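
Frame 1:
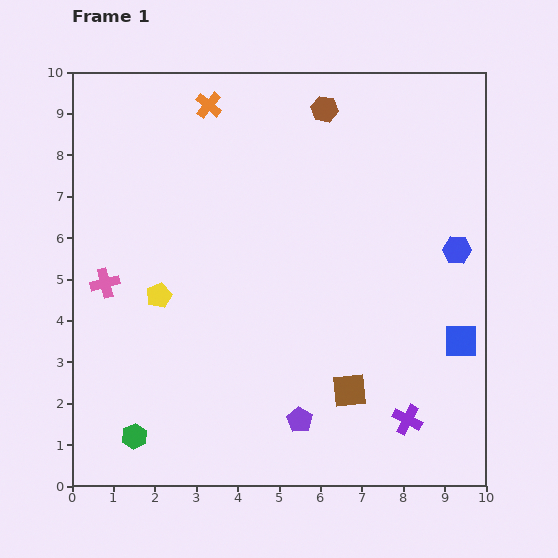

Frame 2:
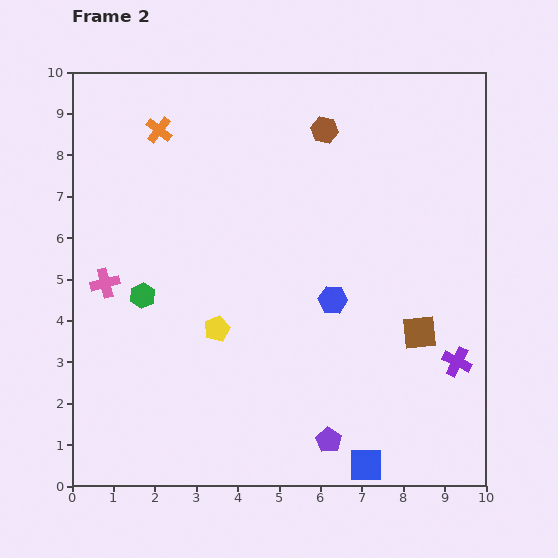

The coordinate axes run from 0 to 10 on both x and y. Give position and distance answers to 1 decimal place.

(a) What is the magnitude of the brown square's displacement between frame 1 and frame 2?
2.2

The brown square moved from (6.7, 2.3) to (8.4, 3.7), a distance of √(1.7² + 1.4²) ≈ 2.2.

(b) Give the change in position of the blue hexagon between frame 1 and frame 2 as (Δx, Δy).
(-3.0, -1.2)

The blue hexagon was at (9.3, 5.7) in frame 1 and (6.3, 4.5) in frame 2.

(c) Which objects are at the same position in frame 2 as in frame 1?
the pink cross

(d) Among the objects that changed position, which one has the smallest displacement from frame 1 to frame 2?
the brown hexagon

(moved 0.5)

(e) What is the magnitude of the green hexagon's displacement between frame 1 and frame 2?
3.4

The green hexagon moved from (1.5, 1.2) to (1.7, 4.6), a distance of √(0.2² + 3.4²) ≈ 3.4.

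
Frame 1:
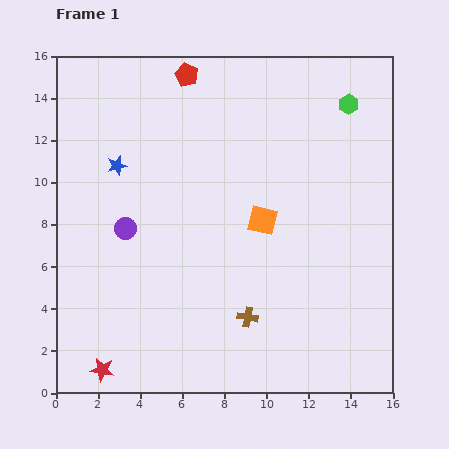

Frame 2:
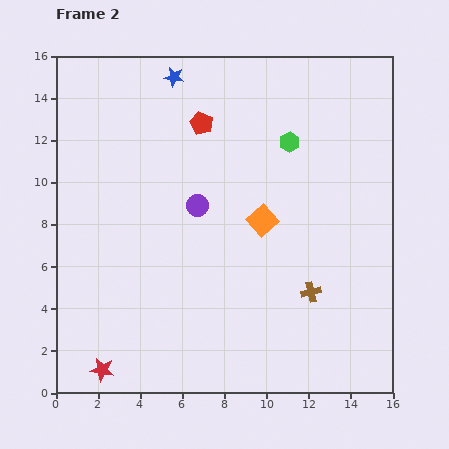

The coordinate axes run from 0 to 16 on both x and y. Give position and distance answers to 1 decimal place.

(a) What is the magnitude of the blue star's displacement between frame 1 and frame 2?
5.0

The blue star moved from (2.9, 10.8) to (5.6, 15.0), a distance of √(2.7² + 4.2²) ≈ 5.0.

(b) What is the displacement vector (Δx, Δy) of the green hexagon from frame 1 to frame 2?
(-2.8, -1.8)

The green hexagon was at (13.9, 13.7) in frame 1 and (11.1, 11.9) in frame 2.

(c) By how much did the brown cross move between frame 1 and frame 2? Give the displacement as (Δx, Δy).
(3.0, 1.2)

The brown cross was at (9.1, 3.6) in frame 1 and (12.1, 4.8) in frame 2.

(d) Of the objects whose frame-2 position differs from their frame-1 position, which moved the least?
the red pentagon

(moved 2.4)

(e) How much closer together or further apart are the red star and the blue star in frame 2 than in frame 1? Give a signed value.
+4.6

Distance in frame 1: 9.7. Distance in frame 2: 14.3.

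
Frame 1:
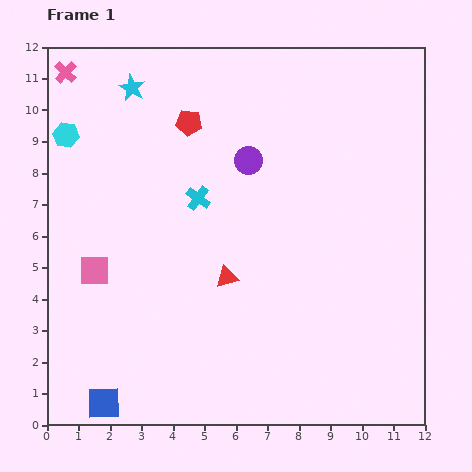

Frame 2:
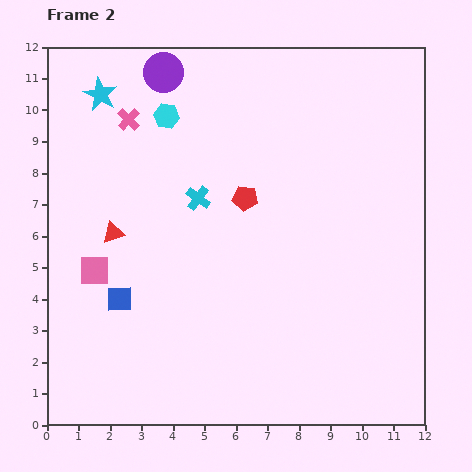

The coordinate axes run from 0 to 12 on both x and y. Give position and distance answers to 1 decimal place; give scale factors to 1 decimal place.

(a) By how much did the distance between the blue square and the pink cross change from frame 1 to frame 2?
-4.9

Distance in frame 1: 10.6. Distance in frame 2: 5.7.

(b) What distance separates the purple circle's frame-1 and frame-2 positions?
3.9

The purple circle moved from (6.4, 8.4) to (3.7, 11.2), a distance of √(2.7² + 2.8²) ≈ 3.9.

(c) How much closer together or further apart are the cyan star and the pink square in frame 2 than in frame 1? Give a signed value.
-0.3

Distance in frame 1: 5.9. Distance in frame 2: 5.6.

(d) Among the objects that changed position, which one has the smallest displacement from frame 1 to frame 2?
the cyan star

(moved 1.0)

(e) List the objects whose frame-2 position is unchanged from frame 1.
the cyan cross, the pink square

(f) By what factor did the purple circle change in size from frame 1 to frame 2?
1.4×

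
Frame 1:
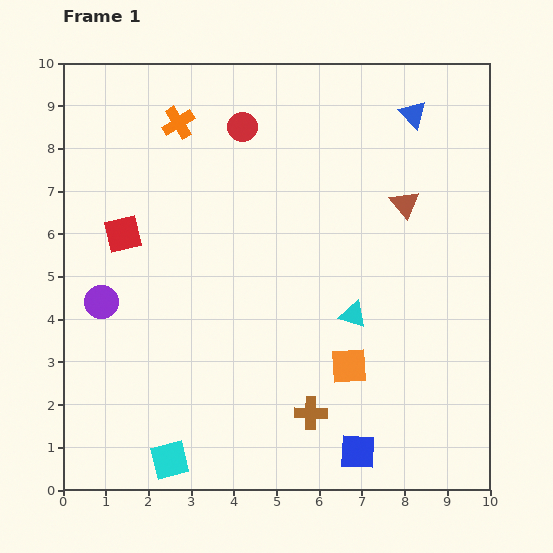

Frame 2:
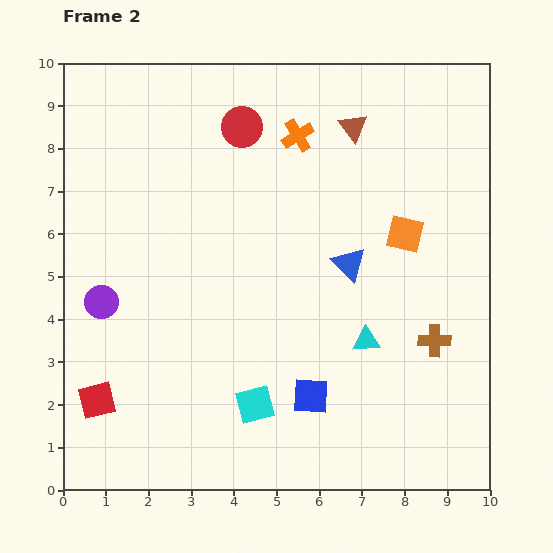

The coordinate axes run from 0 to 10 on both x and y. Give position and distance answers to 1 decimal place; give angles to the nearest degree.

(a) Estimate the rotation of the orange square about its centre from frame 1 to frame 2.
17° clockwise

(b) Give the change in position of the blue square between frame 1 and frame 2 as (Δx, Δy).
(-1.1, 1.3)

The blue square was at (6.9, 0.9) in frame 1 and (5.8, 2.2) in frame 2.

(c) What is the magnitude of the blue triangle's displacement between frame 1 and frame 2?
3.8

The blue triangle moved from (8.2, 8.8) to (6.7, 5.3), a distance of √(1.5² + 3.5²) ≈ 3.8.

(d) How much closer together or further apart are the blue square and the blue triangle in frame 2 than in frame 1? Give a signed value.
-4.8

Distance in frame 1: 8.0. Distance in frame 2: 3.2.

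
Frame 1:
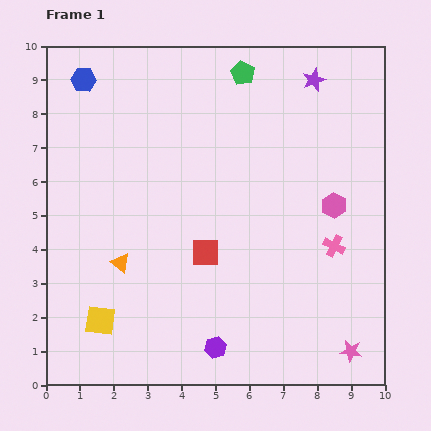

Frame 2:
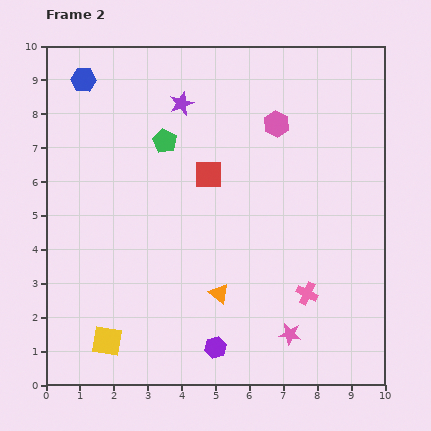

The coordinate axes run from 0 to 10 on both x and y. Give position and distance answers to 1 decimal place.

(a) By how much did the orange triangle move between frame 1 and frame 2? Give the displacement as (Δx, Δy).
(2.9, -0.9)

The orange triangle was at (2.2, 3.6) in frame 1 and (5.1, 2.7) in frame 2.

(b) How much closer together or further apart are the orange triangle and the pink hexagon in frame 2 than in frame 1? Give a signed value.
-1.2

Distance in frame 1: 6.5. Distance in frame 2: 5.3.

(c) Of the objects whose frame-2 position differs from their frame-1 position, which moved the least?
the yellow square

(moved 0.6)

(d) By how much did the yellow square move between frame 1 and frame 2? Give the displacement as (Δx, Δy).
(0.2, -0.6)

The yellow square was at (1.6, 1.9) in frame 1 and (1.8, 1.3) in frame 2.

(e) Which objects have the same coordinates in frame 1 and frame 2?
the blue hexagon, the purple hexagon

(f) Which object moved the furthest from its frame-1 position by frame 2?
the purple star

(moved 4.0; next 3.0)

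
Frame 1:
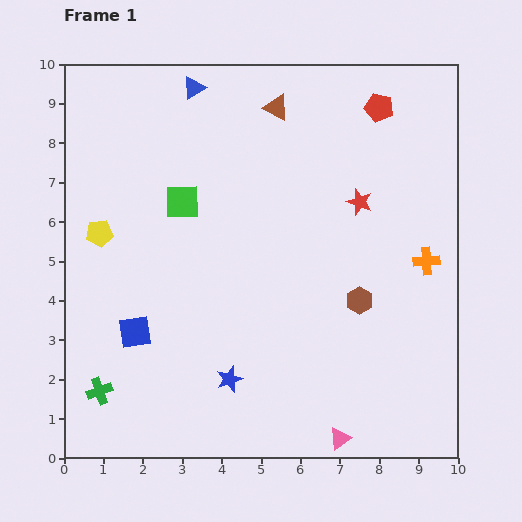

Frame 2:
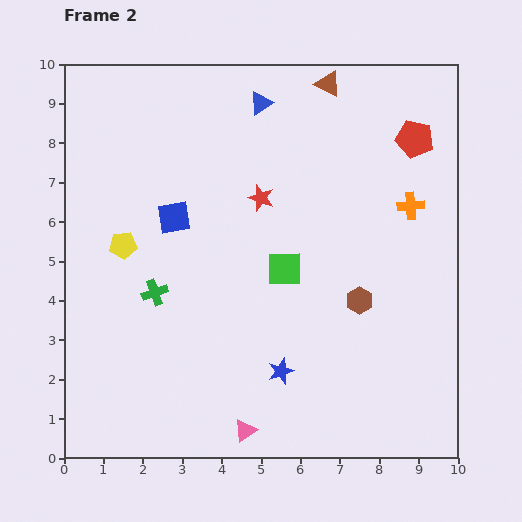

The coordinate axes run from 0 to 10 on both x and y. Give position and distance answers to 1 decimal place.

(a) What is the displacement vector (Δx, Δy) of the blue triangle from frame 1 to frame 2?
(1.7, -0.4)

The blue triangle was at (3.3, 9.4) in frame 1 and (5.0, 9.0) in frame 2.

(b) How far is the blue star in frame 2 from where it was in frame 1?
1.3

The blue star moved from (4.2, 2.0) to (5.5, 2.2), a distance of √(1.3² + 0.2²) ≈ 1.3.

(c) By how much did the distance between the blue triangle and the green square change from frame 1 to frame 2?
+1.3

Distance in frame 1: 2.9. Distance in frame 2: 4.2.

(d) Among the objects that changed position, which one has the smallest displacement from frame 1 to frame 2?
the yellow pentagon

(moved 0.7)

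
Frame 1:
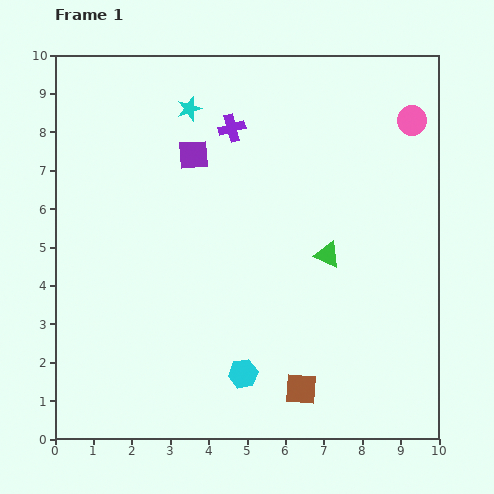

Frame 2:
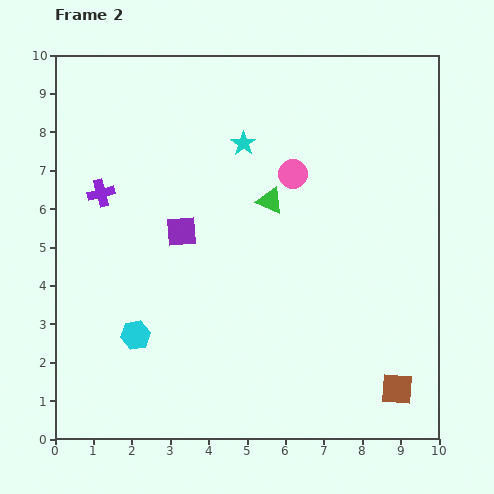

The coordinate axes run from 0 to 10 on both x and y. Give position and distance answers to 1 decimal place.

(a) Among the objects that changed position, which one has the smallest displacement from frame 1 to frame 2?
the cyan star

(moved 1.7)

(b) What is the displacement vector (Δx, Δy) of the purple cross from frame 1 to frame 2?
(-3.4, -1.7)

The purple cross was at (4.6, 8.1) in frame 1 and (1.2, 6.4) in frame 2.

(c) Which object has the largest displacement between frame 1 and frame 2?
the purple cross

(moved 3.8; next 3.4)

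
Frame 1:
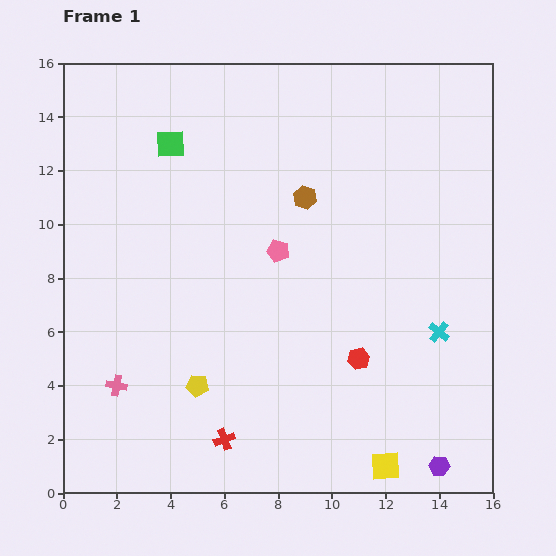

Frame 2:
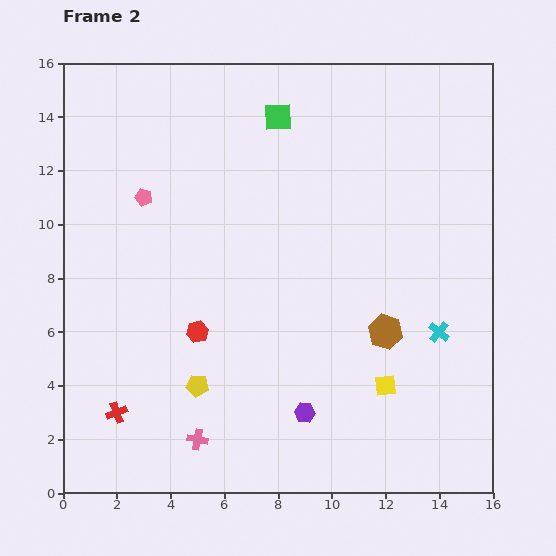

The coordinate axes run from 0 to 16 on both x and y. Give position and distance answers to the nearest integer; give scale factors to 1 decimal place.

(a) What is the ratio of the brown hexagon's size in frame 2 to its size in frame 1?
1.5×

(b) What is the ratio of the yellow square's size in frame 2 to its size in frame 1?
0.7×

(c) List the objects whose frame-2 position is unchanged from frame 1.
the cyan cross, the yellow pentagon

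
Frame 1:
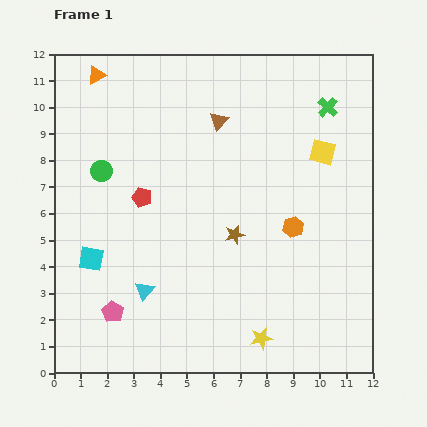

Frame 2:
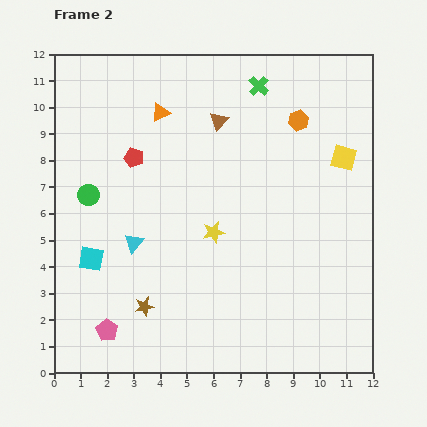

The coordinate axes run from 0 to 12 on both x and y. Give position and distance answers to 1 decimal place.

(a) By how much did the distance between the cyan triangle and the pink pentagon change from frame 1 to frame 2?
+2.0

Distance in frame 1: 1.4. Distance in frame 2: 3.4.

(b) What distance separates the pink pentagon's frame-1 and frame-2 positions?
0.7

The pink pentagon moved from (2.2, 2.3) to (2.0, 1.6), a distance of √(0.2² + 0.7²) ≈ 0.7.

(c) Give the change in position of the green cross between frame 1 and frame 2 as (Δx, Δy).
(-2.6, 0.8)

The green cross was at (10.3, 10.0) in frame 1 and (7.7, 10.8) in frame 2.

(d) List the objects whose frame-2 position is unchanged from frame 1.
the cyan square, the brown triangle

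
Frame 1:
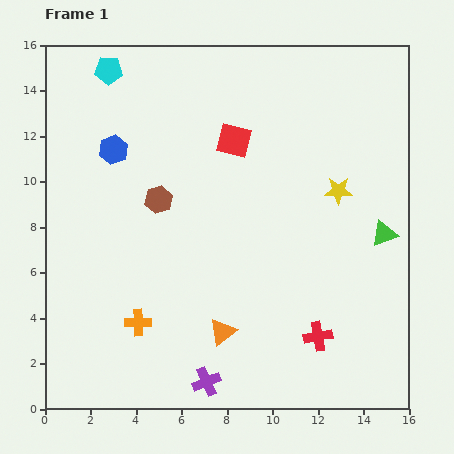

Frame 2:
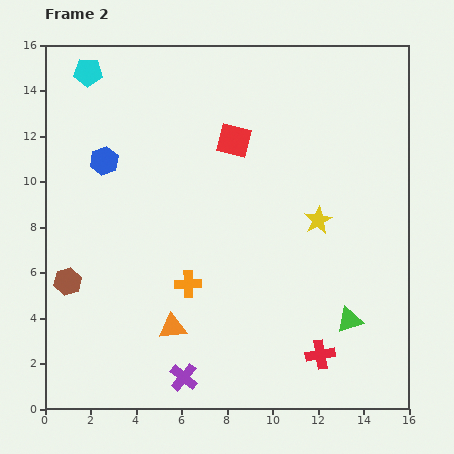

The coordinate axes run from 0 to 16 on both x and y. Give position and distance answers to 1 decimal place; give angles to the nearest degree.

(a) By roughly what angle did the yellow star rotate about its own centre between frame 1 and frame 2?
31° counter-clockwise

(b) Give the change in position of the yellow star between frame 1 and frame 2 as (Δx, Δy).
(-0.9, -1.3)

The yellow star was at (12.9, 9.6) in frame 1 and (12.0, 8.3) in frame 2.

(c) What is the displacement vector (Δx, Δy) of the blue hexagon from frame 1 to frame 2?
(-0.4, -0.5)

The blue hexagon was at (3.0, 11.4) in frame 1 and (2.6, 10.9) in frame 2.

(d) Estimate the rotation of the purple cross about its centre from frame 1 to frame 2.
28° counter-clockwise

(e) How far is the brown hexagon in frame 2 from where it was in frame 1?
5.4

The brown hexagon moved from (5.0, 9.2) to (1.0, 5.6), a distance of √(4.0² + 3.6²) ≈ 5.4.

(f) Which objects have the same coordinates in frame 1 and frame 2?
the red square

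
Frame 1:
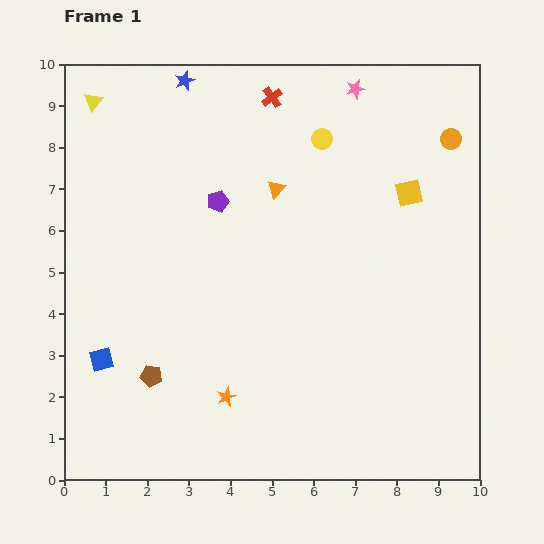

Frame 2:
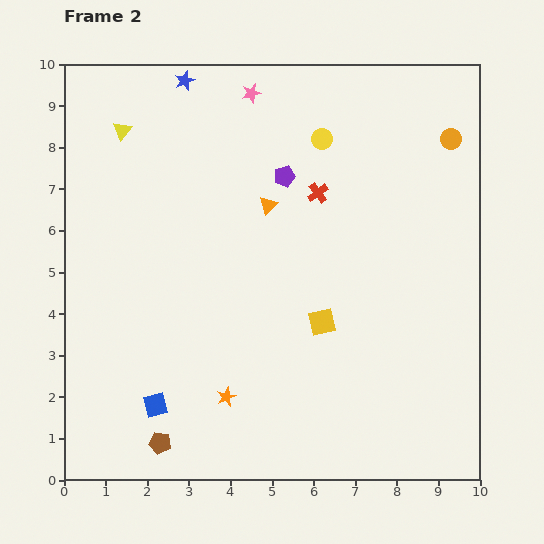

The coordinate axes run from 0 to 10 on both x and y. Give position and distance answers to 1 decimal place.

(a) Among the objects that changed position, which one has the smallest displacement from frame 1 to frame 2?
the orange triangle

(moved 0.4)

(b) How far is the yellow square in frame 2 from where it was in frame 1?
3.7

The yellow square moved from (8.3, 6.9) to (6.2, 3.8), a distance of √(2.1² + 3.1²) ≈ 3.7.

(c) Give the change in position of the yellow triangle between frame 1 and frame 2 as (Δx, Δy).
(0.7, -0.7)

The yellow triangle was at (0.7, 9.1) in frame 1 and (1.4, 8.4) in frame 2.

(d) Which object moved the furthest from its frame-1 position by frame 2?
the yellow square

(moved 3.7; next 2.5)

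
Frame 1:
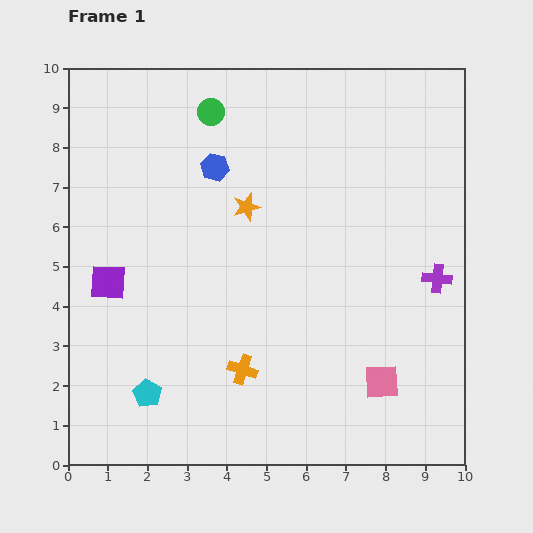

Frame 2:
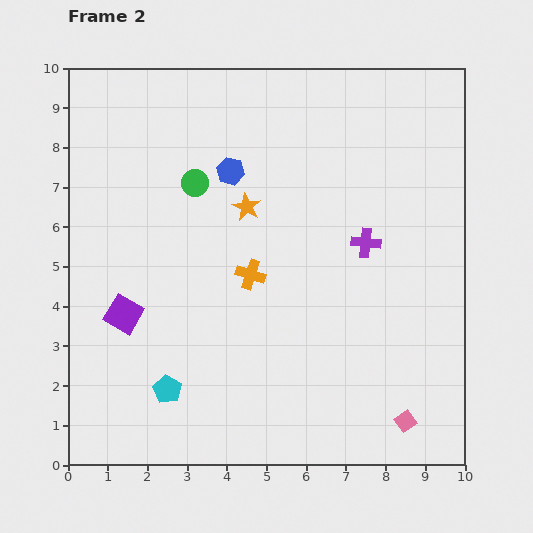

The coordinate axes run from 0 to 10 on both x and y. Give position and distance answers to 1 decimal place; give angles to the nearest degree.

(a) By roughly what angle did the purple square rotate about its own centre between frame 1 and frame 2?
27° clockwise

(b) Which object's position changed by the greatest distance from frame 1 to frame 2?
the orange cross

(moved 2.4; next 2.0)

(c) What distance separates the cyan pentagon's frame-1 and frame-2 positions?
0.5

The cyan pentagon moved from (2.0, 1.8) to (2.5, 1.9), a distance of √(0.5² + 0.1²) ≈ 0.5.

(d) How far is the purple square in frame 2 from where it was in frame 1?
0.9

The purple square moved from (1.0, 4.6) to (1.4, 3.8), a distance of √(0.4² + 0.8²) ≈ 0.9.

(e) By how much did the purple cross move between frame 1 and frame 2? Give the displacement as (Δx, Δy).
(-1.8, 0.9)

The purple cross was at (9.3, 4.7) in frame 1 and (7.5, 5.6) in frame 2.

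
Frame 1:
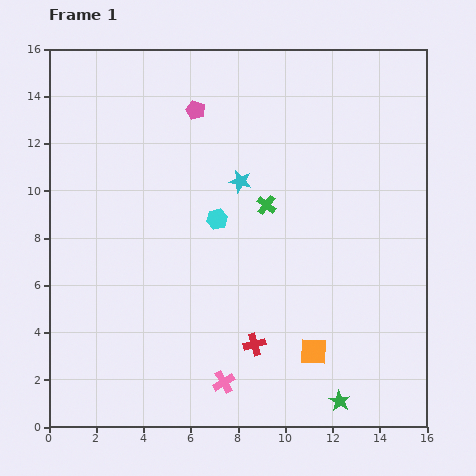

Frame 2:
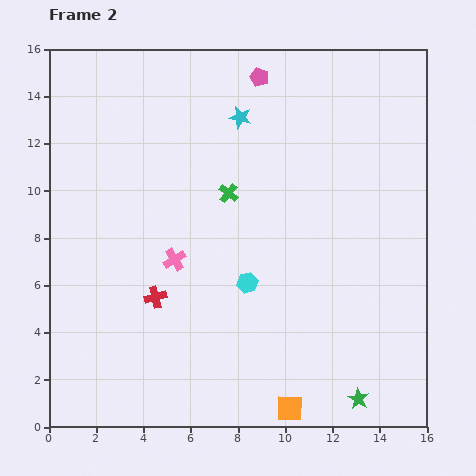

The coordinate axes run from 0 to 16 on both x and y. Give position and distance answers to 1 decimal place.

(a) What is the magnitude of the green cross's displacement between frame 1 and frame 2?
1.7

The green cross moved from (9.2, 9.4) to (7.6, 9.9), a distance of √(1.6² + 0.5²) ≈ 1.7.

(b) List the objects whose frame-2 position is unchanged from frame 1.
none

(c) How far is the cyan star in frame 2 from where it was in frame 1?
2.7

The cyan star moved from (8.1, 10.4) to (8.1, 13.1), a distance of √(0.0² + 2.7²) ≈ 2.7.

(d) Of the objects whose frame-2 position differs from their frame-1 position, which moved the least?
the green star

(moved 0.8)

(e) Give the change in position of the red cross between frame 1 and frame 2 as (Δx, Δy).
(-4.2, 2.0)

The red cross was at (8.7, 3.5) in frame 1 and (4.5, 5.5) in frame 2.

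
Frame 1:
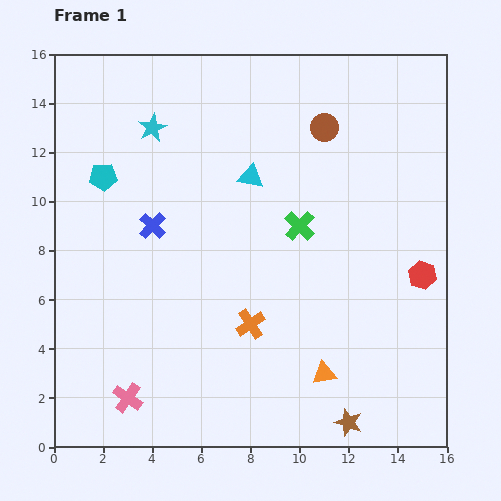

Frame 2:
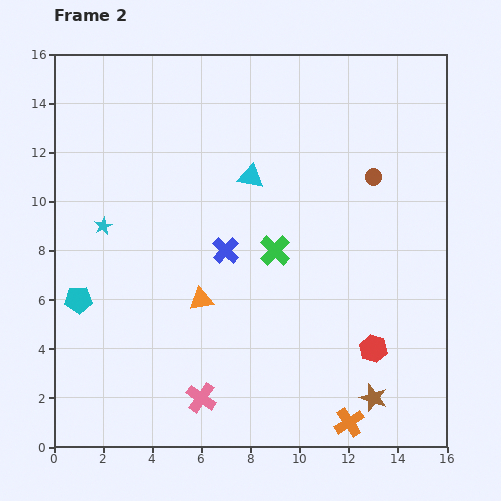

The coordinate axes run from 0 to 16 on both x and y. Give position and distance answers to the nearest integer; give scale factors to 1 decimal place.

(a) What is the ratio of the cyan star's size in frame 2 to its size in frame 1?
0.6×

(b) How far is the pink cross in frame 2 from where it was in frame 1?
3

The pink cross moved from (3, 2) to (6, 2), a distance of √(3² + 0²) ≈ 3.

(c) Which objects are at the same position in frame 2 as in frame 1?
the cyan triangle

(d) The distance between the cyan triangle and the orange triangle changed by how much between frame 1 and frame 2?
-4

Distance in frame 1: 9. Distance in frame 2: 5.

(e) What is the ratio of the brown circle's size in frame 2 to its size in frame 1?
0.6×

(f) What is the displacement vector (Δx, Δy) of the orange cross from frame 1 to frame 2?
(4, -4)

The orange cross was at (8, 5) in frame 1 and (12, 1) in frame 2.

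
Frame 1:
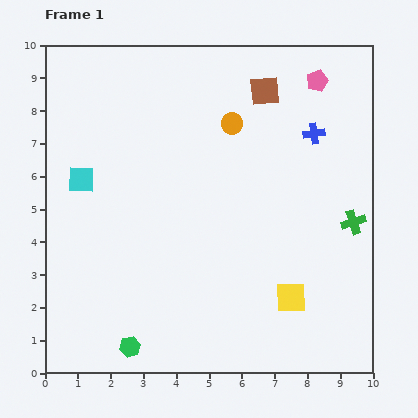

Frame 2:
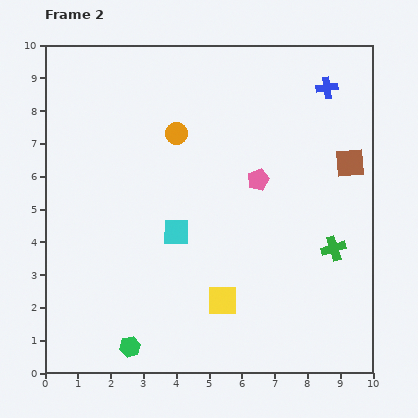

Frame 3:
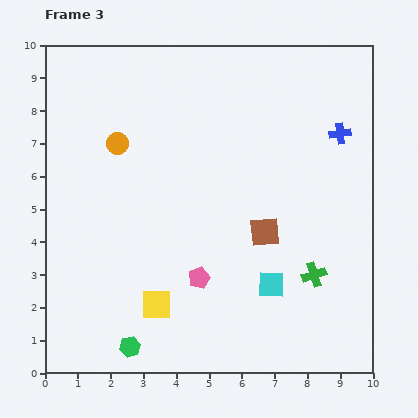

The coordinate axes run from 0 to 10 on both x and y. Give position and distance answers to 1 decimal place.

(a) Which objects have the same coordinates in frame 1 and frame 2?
the green hexagon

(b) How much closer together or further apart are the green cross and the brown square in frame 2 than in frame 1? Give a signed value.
-2.2

Distance in frame 1: 4.8. Distance in frame 2: 2.6.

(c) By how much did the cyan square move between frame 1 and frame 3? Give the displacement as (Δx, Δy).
(5.8, -3.2)

The cyan square was at (1.1, 5.9) in frame 1 and (6.9, 2.7) in frame 3.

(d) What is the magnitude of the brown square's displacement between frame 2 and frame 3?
3.3

The brown square moved from (9.3, 6.4) to (6.7, 4.3), a distance of √(2.6² + 2.1²) ≈ 3.3.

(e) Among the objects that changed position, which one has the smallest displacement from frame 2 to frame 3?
the green cross

(moved 1.0)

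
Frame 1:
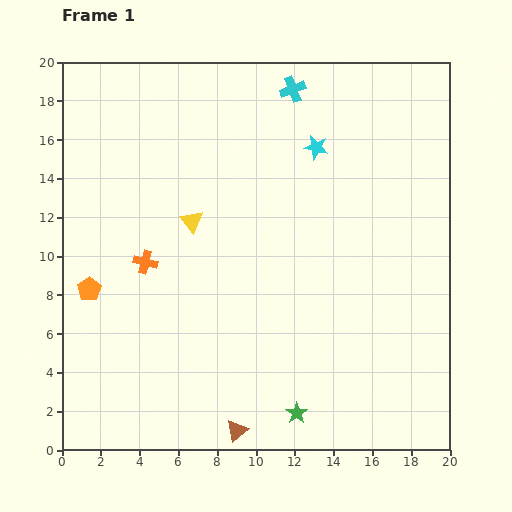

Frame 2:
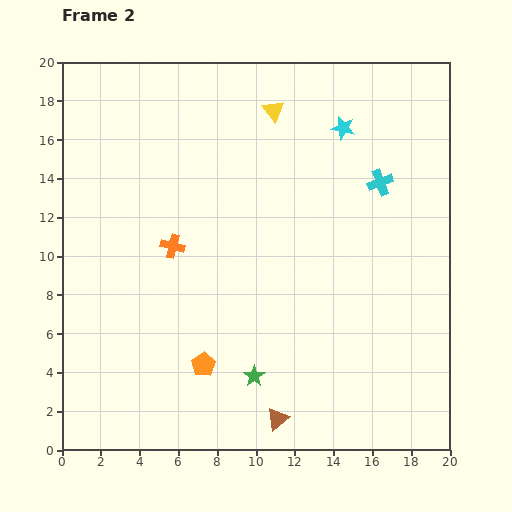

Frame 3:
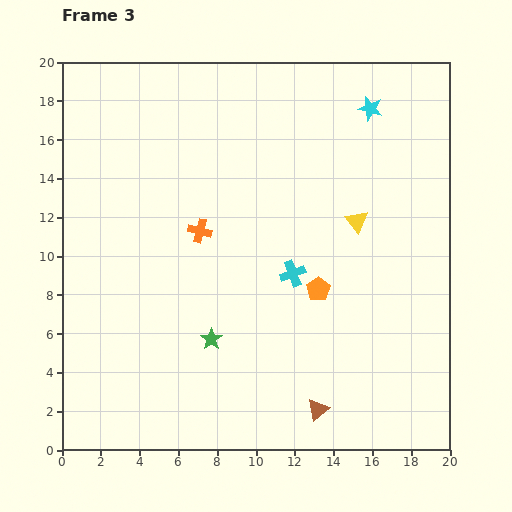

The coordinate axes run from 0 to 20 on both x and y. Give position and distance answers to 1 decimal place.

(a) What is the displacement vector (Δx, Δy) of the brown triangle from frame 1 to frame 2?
(2.1, 0.6)

The brown triangle was at (9.0, 1.0) in frame 1 and (11.1, 1.6) in frame 2.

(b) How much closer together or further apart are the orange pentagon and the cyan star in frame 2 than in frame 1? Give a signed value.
+0.4

Distance in frame 1: 13.8. Distance in frame 2: 14.2.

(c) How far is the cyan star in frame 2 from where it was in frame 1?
1.7

The cyan star moved from (13.1, 15.6) to (14.5, 16.6), a distance of √(1.4² + 1.0²) ≈ 1.7.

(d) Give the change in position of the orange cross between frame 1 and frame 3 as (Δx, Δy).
(2.8, 1.6)

The orange cross was at (4.3, 9.7) in frame 1 and (7.1, 11.3) in frame 3.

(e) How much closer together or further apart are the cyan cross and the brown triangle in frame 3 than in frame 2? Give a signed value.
-6.2

Distance in frame 2: 13.3. Distance in frame 3: 7.1.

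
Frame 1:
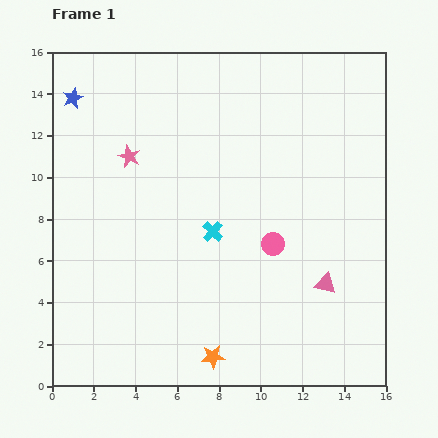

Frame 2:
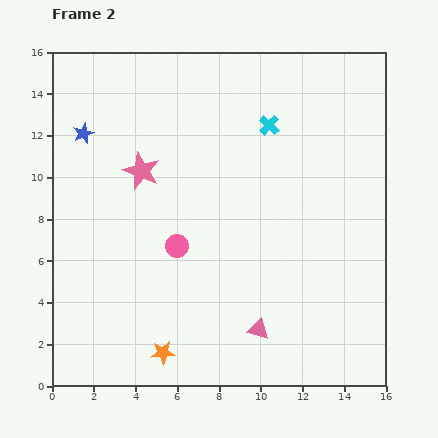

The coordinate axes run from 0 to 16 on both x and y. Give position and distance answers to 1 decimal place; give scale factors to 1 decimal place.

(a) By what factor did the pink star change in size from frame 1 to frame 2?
1.7×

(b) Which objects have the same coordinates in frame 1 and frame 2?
none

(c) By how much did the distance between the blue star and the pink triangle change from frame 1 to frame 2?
-2.4

Distance in frame 1: 15.0. Distance in frame 2: 12.6.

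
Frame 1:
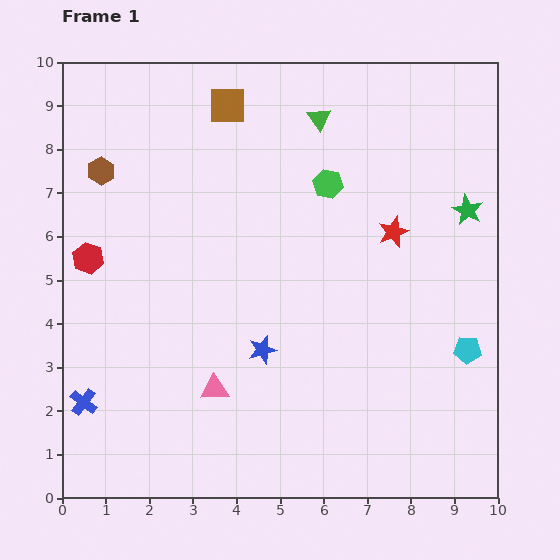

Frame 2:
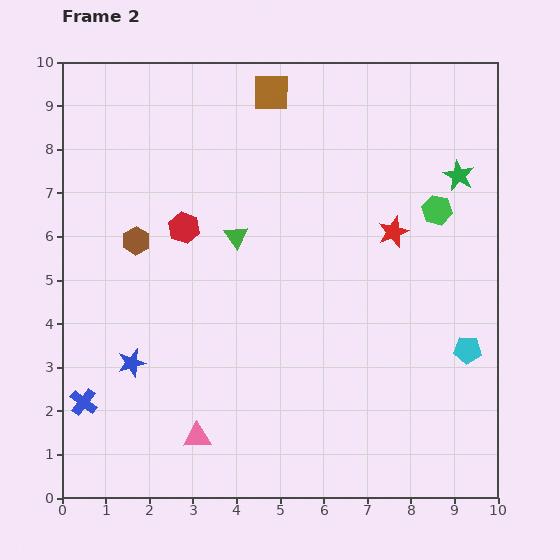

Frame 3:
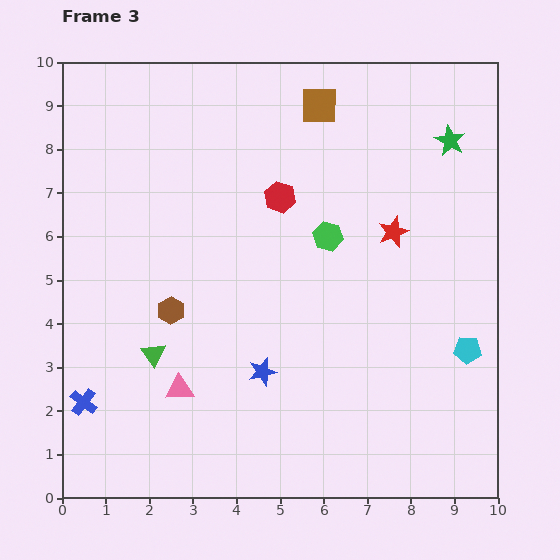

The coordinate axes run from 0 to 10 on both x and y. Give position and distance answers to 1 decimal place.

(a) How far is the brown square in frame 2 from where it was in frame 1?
1.0

The brown square moved from (3.8, 9.0) to (4.8, 9.3), a distance of √(1.0² + 0.3²) ≈ 1.0.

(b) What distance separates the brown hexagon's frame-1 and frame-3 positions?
3.6

The brown hexagon moved from (0.9, 7.5) to (2.5, 4.3), a distance of √(1.6² + 3.2²) ≈ 3.6.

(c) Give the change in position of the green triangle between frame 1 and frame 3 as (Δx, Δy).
(-3.8, -5.4)

The green triangle was at (5.9, 8.7) in frame 1 and (2.1, 3.3) in frame 3.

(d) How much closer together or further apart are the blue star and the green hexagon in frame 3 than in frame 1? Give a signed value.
-0.7

Distance in frame 1: 4.1. Distance in frame 3: 3.4.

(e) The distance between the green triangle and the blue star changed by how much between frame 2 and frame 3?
-1.3

Distance in frame 2: 3.8. Distance in frame 3: 2.5.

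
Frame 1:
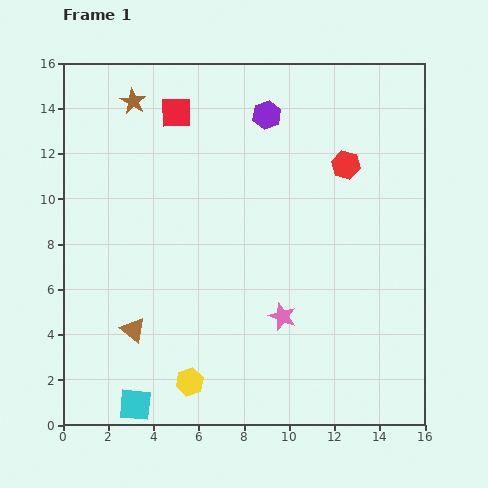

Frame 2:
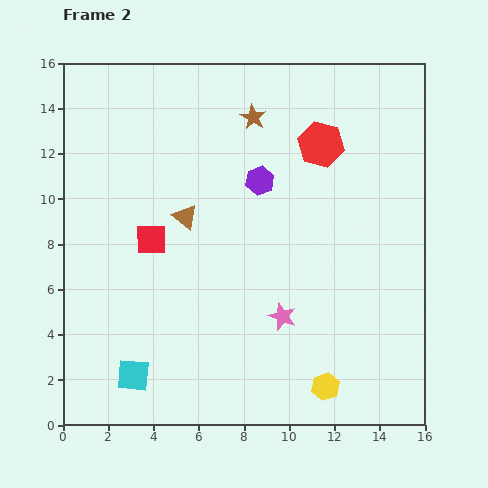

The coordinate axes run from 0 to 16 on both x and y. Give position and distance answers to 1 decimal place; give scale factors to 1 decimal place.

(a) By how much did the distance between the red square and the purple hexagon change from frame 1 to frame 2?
+1.5

Distance in frame 1: 4.0. Distance in frame 2: 5.5.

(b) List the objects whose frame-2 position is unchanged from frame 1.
the pink star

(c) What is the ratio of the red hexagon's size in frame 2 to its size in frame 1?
1.6×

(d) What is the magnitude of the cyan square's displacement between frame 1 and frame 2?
1.3

The cyan square moved from (3.2, 0.9) to (3.1, 2.2), a distance of √(0.1² + 1.3²) ≈ 1.3.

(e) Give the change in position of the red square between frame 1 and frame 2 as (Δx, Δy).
(-1.1, -5.6)

The red square was at (5.0, 13.8) in frame 1 and (3.9, 8.2) in frame 2.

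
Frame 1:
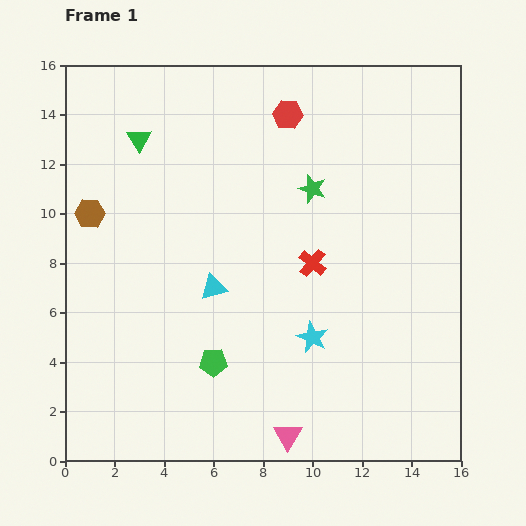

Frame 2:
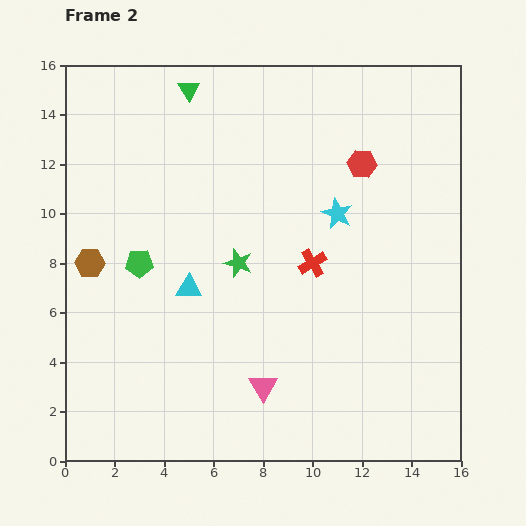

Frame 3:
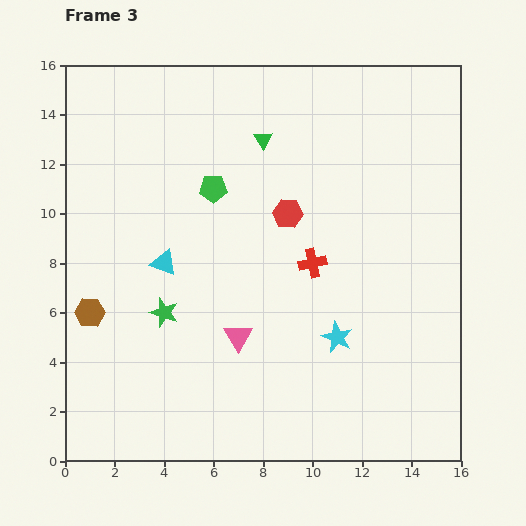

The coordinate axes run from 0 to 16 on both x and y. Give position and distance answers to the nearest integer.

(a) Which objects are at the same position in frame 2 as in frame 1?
the red cross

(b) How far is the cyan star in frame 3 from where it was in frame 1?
1

The cyan star moved from (10, 5) to (11, 5), a distance of √(1² + 0²) ≈ 1.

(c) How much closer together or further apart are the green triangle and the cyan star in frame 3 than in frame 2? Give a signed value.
+1

Distance in frame 2: 8. Distance in frame 3: 9.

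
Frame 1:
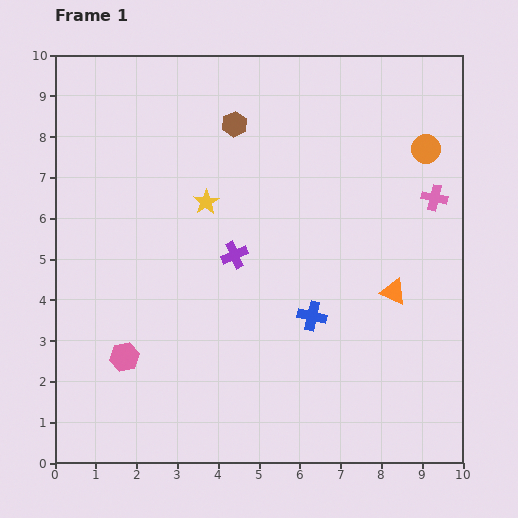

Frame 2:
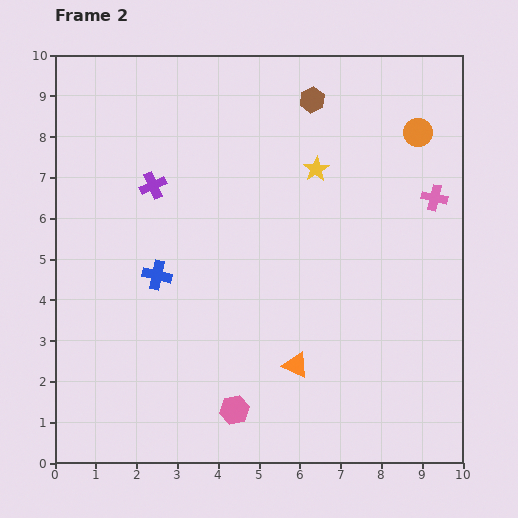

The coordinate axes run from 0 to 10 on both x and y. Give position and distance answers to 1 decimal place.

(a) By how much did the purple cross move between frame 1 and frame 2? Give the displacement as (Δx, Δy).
(-2.0, 1.7)

The purple cross was at (4.4, 5.1) in frame 1 and (2.4, 6.8) in frame 2.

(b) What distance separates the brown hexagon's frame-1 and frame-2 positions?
2.0

The brown hexagon moved from (4.4, 8.3) to (6.3, 8.9), a distance of √(1.9² + 0.6²) ≈ 2.0.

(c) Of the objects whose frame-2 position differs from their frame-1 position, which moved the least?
the orange circle

(moved 0.4)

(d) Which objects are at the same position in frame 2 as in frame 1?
the pink cross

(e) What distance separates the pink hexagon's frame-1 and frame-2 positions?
3.0

The pink hexagon moved from (1.7, 2.6) to (4.4, 1.3), a distance of √(2.7² + 1.3²) ≈ 3.0.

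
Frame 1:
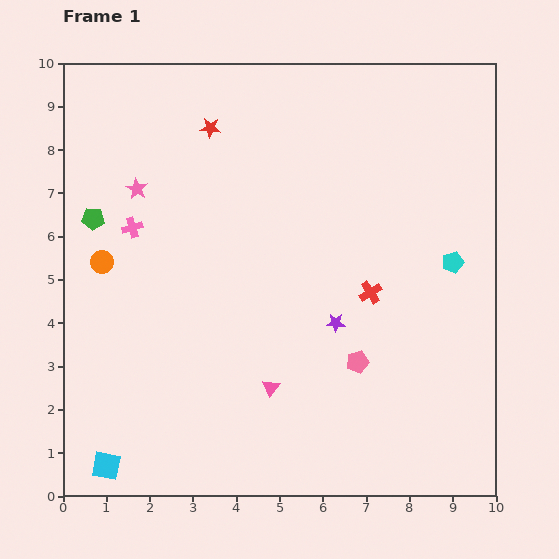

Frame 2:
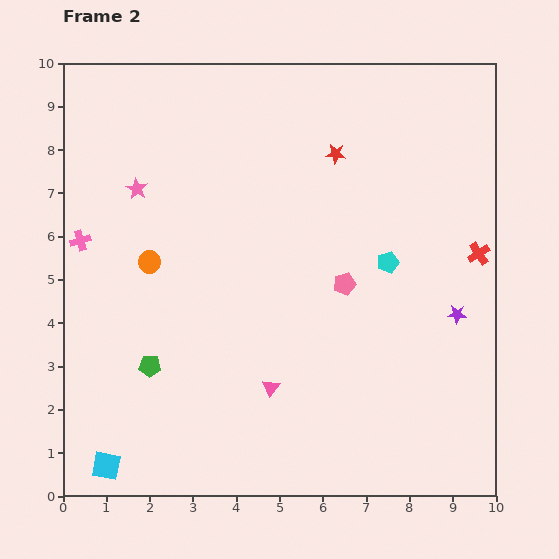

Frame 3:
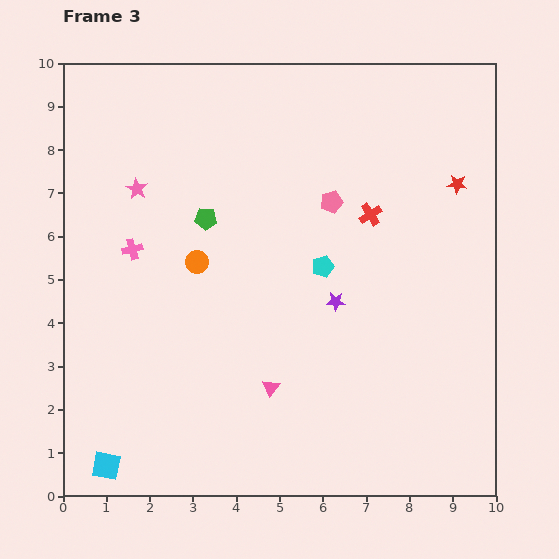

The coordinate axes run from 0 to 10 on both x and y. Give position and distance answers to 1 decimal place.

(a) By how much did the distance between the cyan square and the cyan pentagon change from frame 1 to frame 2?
-1.3

Distance in frame 1: 9.3. Distance in frame 2: 8.0.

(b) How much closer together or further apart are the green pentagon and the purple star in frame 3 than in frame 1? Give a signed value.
-2.5

Distance in frame 1: 6.1. Distance in frame 3: 3.6.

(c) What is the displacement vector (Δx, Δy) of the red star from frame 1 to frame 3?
(5.7, -1.3)

The red star was at (3.4, 8.5) in frame 1 and (9.1, 7.2) in frame 3.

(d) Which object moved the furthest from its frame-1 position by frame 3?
the red star

(moved 5.8; next 3.7)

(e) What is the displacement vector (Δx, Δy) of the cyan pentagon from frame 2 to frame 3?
(-1.5, -0.1)

The cyan pentagon was at (7.5, 5.4) in frame 2 and (6.0, 5.3) in frame 3.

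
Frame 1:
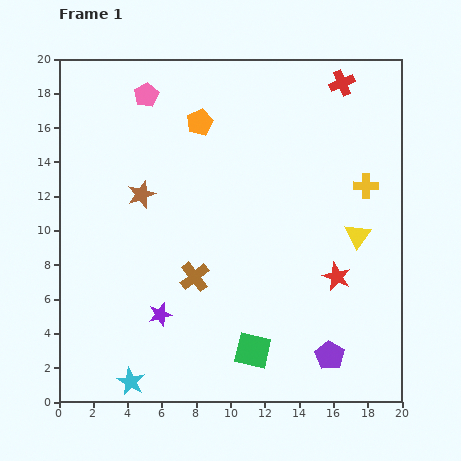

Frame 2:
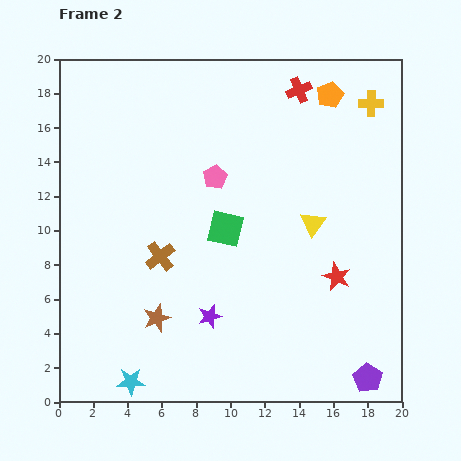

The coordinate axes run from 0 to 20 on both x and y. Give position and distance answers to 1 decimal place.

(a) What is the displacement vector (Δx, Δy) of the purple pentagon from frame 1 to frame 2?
(2.2, -1.3)

The purple pentagon was at (15.8, 2.7) in frame 1 and (18.0, 1.4) in frame 2.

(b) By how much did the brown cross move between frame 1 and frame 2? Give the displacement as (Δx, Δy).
(-2.0, 1.2)

The brown cross was at (7.9, 7.3) in frame 1 and (5.9, 8.5) in frame 2.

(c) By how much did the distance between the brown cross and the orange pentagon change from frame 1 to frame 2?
+4.7

Distance in frame 1: 9.0. Distance in frame 2: 13.7.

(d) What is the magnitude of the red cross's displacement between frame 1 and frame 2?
2.5

The red cross moved from (16.5, 18.6) to (14.0, 18.2), a distance of √(2.5² + 0.4²) ≈ 2.5.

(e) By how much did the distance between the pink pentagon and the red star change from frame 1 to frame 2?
-6.1

Distance in frame 1: 15.3. Distance in frame 2: 9.2.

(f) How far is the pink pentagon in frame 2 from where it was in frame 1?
6.2

The pink pentagon moved from (5.1, 17.9) to (9.1, 13.1), a distance of √(4.0² + 4.8²) ≈ 6.2.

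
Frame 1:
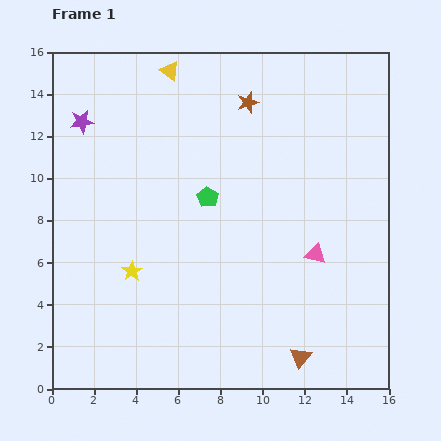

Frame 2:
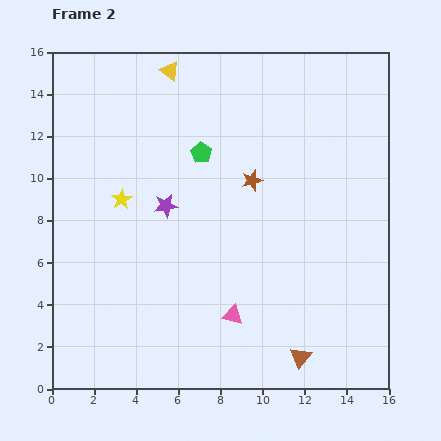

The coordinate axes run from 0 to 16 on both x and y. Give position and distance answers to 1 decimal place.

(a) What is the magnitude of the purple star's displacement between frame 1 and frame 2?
5.7

The purple star moved from (1.4, 12.7) to (5.4, 8.7), a distance of √(4.0² + 4.0²) ≈ 5.7.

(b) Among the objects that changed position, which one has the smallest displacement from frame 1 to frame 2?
the green pentagon

(moved 2.1)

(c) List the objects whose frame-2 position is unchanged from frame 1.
the brown triangle, the yellow triangle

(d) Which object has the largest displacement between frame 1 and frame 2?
the purple star

(moved 5.7; next 4.9)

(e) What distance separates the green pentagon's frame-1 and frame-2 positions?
2.1

The green pentagon moved from (7.4, 9.1) to (7.1, 11.2), a distance of √(0.3² + 2.1²) ≈ 2.1.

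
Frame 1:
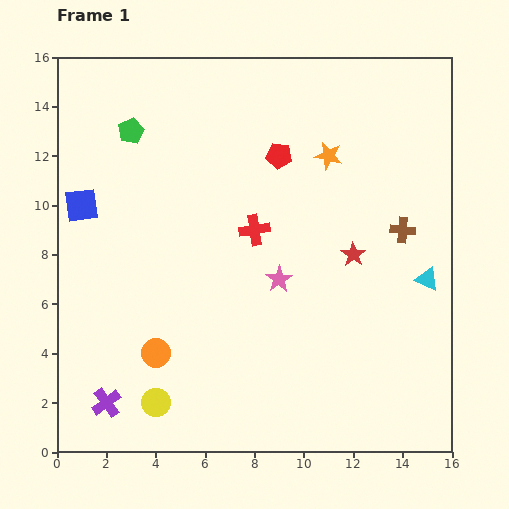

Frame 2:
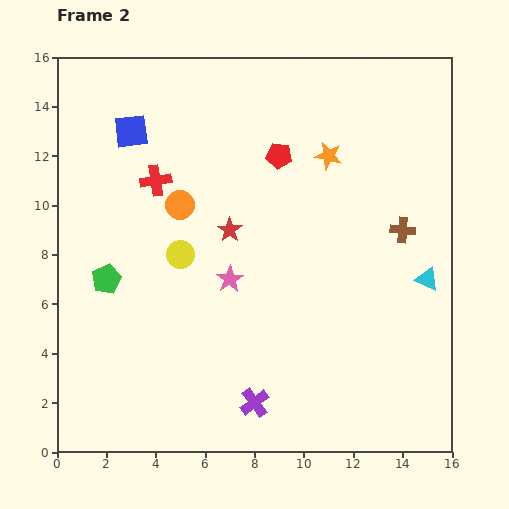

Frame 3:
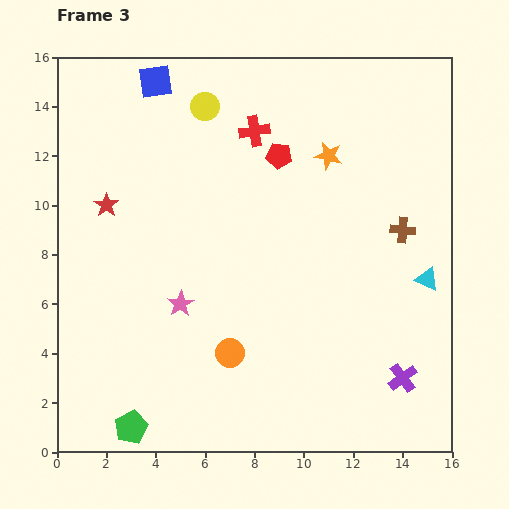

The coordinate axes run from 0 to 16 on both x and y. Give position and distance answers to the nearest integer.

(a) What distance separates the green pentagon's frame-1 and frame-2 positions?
6

The green pentagon moved from (3, 13) to (2, 7), a distance of √(1² + 6²) ≈ 6.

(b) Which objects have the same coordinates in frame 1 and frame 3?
the orange star, the cyan triangle, the red pentagon, the brown cross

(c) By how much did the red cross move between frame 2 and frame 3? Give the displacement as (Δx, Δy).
(4, 2)

The red cross was at (4, 11) in frame 2 and (8, 13) in frame 3.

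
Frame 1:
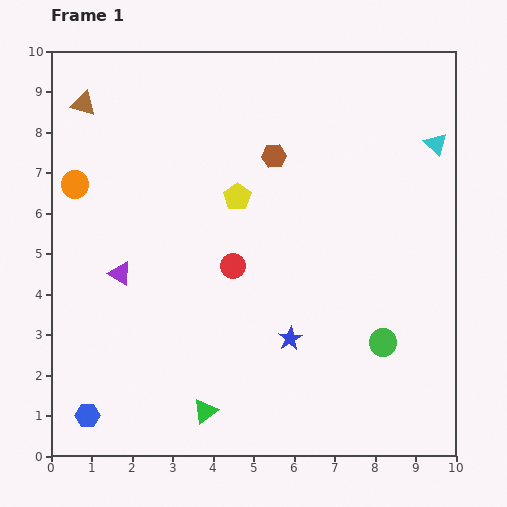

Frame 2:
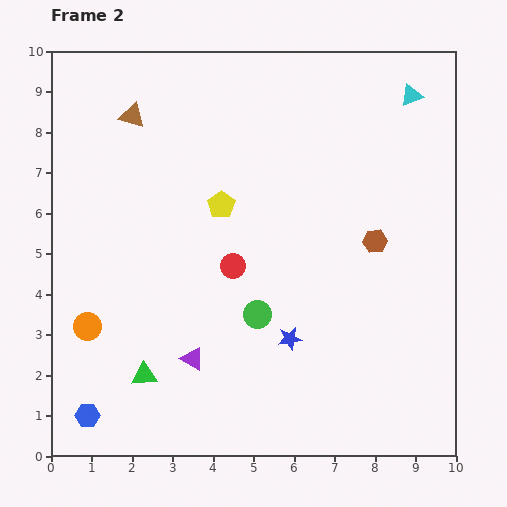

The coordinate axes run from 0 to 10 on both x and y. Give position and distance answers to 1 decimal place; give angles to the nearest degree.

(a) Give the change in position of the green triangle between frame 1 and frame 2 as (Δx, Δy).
(-1.5, 0.9)

The green triangle was at (3.8, 1.1) in frame 1 and (2.3, 2.0) in frame 2.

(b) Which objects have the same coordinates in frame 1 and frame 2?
the red circle, the blue star, the blue hexagon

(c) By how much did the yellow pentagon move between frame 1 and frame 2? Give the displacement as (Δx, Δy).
(-0.4, -0.2)

The yellow pentagon was at (4.6, 6.4) in frame 1 and (4.2, 6.2) in frame 2.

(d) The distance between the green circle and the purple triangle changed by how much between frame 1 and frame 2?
-4.8

Distance in frame 1: 6.7. Distance in frame 2: 1.9.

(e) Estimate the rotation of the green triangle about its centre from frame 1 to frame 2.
33° clockwise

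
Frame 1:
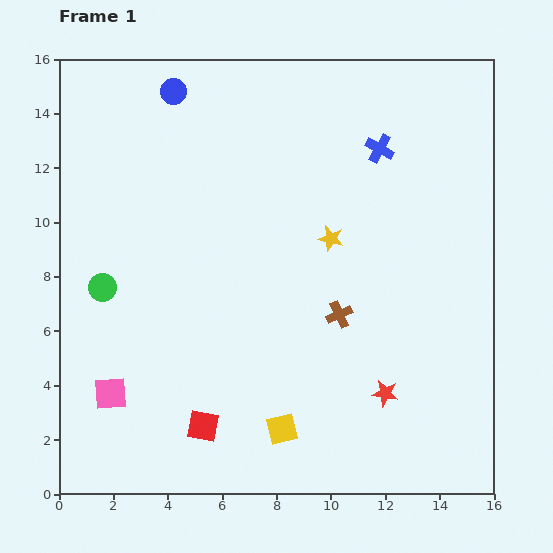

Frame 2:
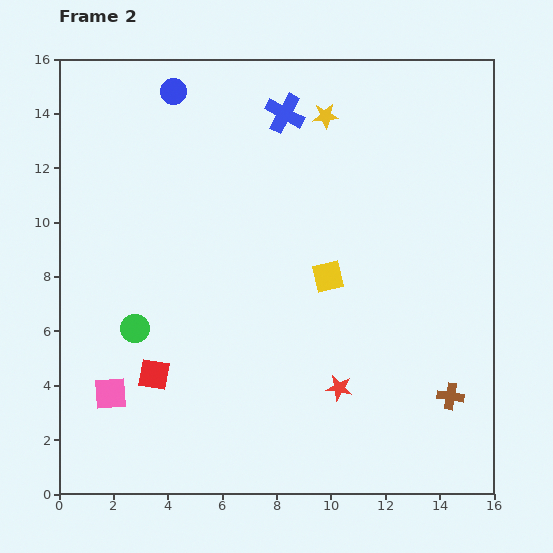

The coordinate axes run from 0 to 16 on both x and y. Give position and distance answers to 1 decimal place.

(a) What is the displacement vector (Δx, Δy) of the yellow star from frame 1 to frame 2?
(-0.2, 4.5)

The yellow star was at (10.0, 9.4) in frame 1 and (9.8, 13.9) in frame 2.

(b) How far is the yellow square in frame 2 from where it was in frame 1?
5.9

The yellow square moved from (8.2, 2.4) to (9.9, 8.0), a distance of √(1.7² + 5.6²) ≈ 5.9.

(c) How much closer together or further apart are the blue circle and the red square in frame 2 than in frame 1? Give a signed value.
-1.9

Distance in frame 1: 12.3. Distance in frame 2: 10.4.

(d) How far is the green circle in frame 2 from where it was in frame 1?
1.9

The green circle moved from (1.6, 7.6) to (2.8, 6.1), a distance of √(1.2² + 1.5²) ≈ 1.9.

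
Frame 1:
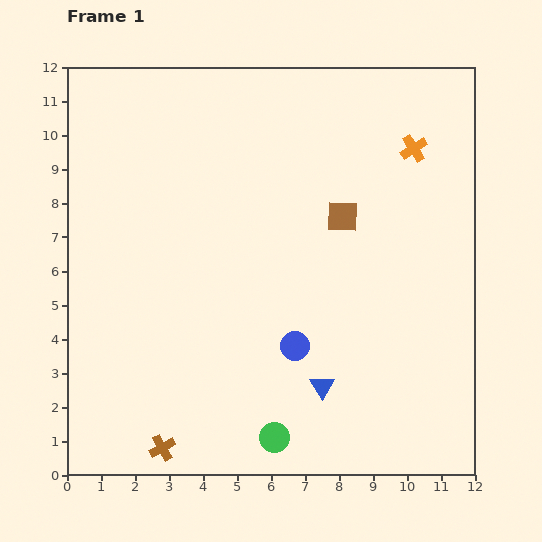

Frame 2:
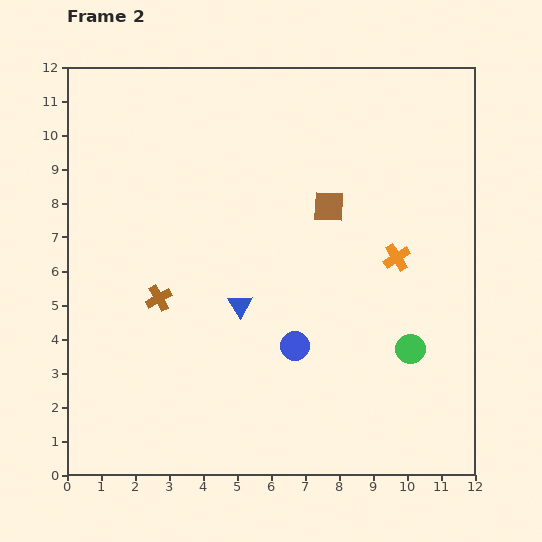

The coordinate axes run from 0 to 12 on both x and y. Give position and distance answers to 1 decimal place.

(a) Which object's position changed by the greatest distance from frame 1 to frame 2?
the green circle

(moved 4.8; next 4.4)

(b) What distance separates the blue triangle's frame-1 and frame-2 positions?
3.4

The blue triangle moved from (7.5, 2.6) to (5.1, 5.0), a distance of √(2.4² + 2.4²) ≈ 3.4.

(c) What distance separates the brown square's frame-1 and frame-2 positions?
0.5

The brown square moved from (8.1, 7.6) to (7.7, 7.9), a distance of √(0.4² + 0.3²) ≈ 0.5.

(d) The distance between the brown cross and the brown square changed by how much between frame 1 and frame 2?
-2.9

Distance in frame 1: 8.6. Distance in frame 2: 5.7.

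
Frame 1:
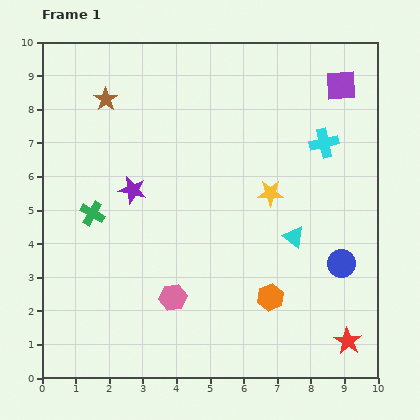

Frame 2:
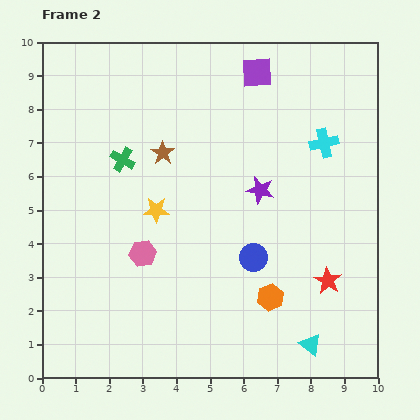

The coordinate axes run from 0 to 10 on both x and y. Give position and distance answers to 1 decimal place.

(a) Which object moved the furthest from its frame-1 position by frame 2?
the purple star

(moved 3.8; next 3.4)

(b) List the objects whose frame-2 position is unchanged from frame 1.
the cyan cross, the orange hexagon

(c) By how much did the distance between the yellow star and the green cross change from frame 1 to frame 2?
-3.5

Distance in frame 1: 5.3. Distance in frame 2: 1.8.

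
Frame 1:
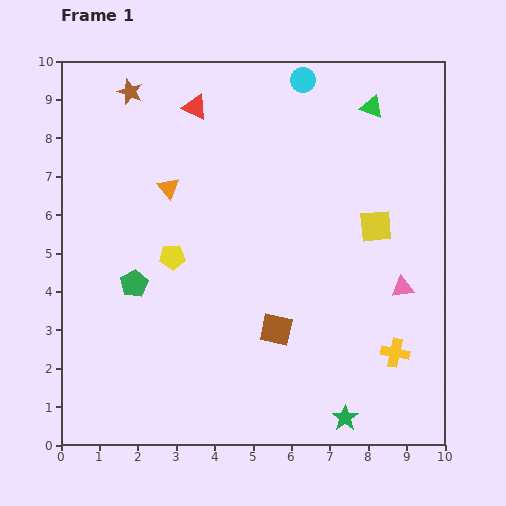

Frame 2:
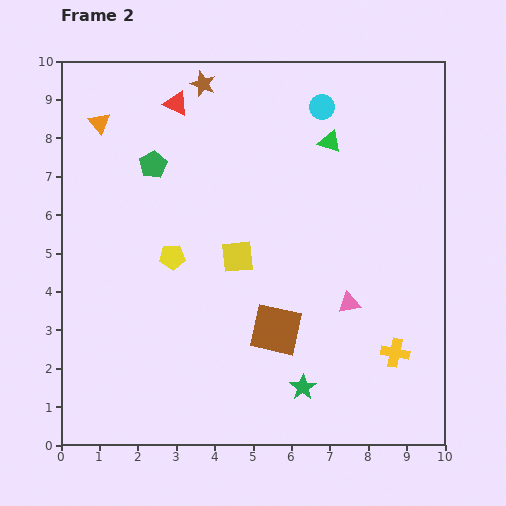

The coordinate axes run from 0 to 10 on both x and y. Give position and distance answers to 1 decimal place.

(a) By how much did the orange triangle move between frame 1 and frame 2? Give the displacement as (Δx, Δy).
(-1.8, 1.7)

The orange triangle was at (2.8, 6.7) in frame 1 and (1.0, 8.4) in frame 2.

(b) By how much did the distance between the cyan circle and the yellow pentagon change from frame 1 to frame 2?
-0.2

Distance in frame 1: 5.7. Distance in frame 2: 5.5.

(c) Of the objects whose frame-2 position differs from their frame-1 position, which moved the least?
the red triangle

(moved 0.5)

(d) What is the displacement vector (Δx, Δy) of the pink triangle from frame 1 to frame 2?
(-1.4, -0.4)

The pink triangle was at (8.9, 4.1) in frame 1 and (7.5, 3.7) in frame 2.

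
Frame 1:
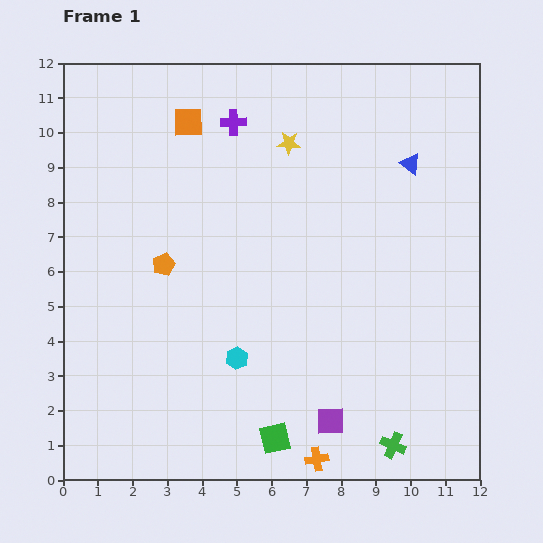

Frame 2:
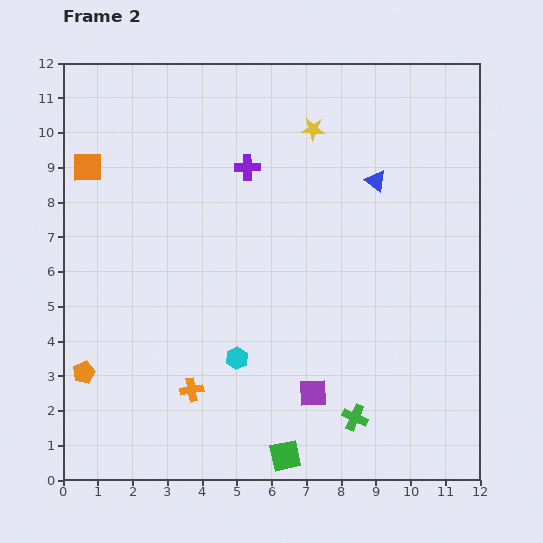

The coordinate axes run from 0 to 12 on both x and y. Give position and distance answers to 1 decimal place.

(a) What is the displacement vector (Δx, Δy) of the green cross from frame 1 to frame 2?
(-1.1, 0.8)

The green cross was at (9.5, 1.0) in frame 1 and (8.4, 1.8) in frame 2.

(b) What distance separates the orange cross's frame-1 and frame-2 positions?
4.1

The orange cross moved from (7.3, 0.6) to (3.7, 2.6), a distance of √(3.6² + 2.0²) ≈ 4.1.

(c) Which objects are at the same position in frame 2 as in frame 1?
the cyan hexagon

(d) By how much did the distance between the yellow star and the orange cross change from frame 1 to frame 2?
-0.8

Distance in frame 1: 9.1. Distance in frame 2: 8.3.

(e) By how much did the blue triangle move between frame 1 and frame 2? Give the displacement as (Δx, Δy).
(-1.0, -0.5)

The blue triangle was at (10.0, 9.1) in frame 1 and (9.0, 8.6) in frame 2.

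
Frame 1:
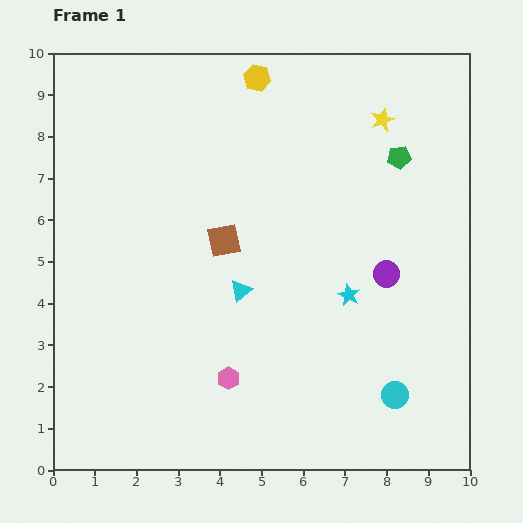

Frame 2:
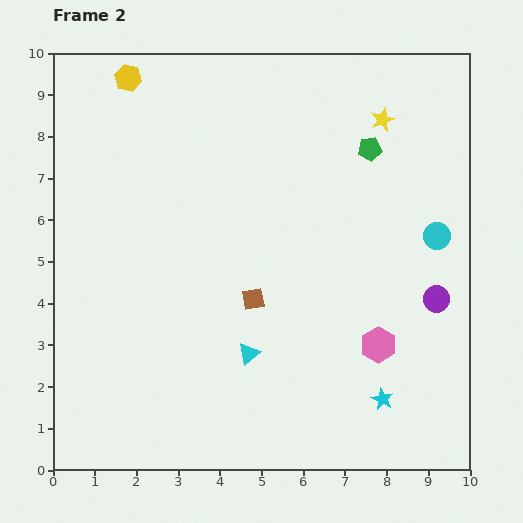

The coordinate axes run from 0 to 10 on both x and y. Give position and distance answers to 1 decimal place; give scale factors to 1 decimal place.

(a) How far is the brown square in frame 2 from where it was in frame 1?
1.6

The brown square moved from (4.1, 5.5) to (4.8, 4.1), a distance of √(0.7² + 1.4²) ≈ 1.6.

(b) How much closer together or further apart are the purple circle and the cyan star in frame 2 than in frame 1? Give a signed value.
+1.7

Distance in frame 1: 1.0. Distance in frame 2: 2.7.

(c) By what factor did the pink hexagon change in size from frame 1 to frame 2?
1.6×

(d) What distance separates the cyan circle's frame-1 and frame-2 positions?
3.9

The cyan circle moved from (8.2, 1.8) to (9.2, 5.6), a distance of √(1.0² + 3.8²) ≈ 3.9.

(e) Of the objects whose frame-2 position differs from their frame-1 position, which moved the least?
the green pentagon

(moved 0.7)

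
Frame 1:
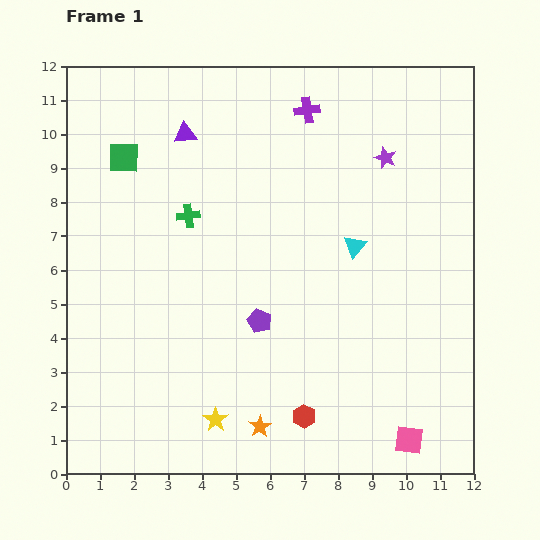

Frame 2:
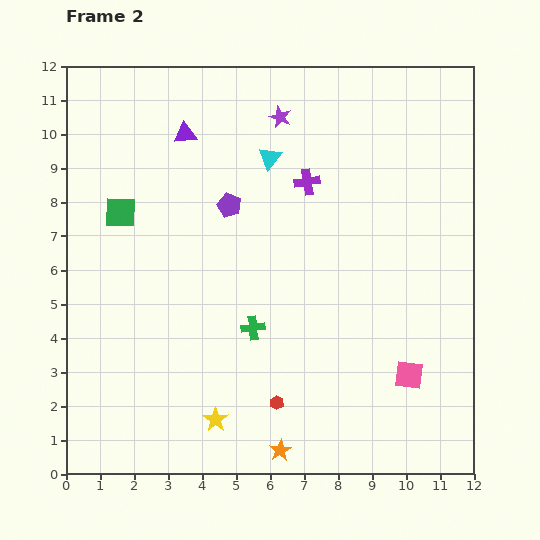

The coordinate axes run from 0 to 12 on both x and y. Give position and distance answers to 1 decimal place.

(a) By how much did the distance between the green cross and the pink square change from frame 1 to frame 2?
-4.5

Distance in frame 1: 9.3. Distance in frame 2: 4.8.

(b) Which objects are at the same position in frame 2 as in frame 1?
the yellow star, the purple triangle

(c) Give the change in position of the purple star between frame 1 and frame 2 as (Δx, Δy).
(-3.1, 1.2)

The purple star was at (9.4, 9.3) in frame 1 and (6.3, 10.5) in frame 2.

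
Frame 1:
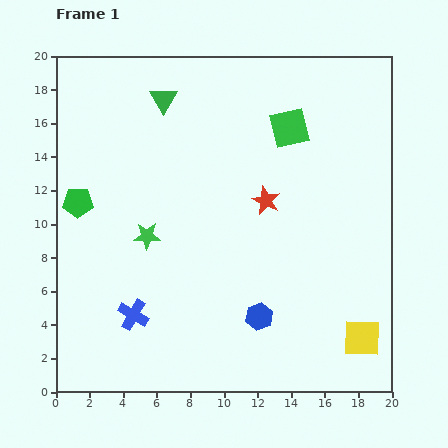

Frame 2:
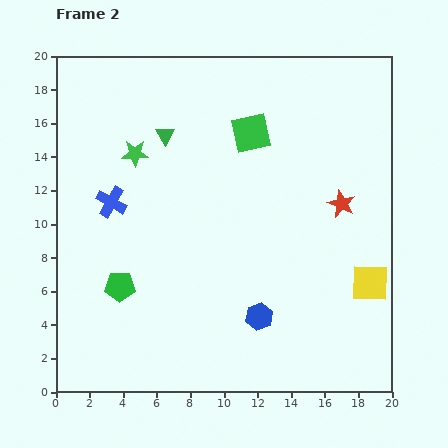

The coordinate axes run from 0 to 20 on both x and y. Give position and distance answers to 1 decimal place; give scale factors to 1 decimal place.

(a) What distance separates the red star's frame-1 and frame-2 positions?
4.5

The red star moved from (12.5, 11.4) to (17.0, 11.2), a distance of √(4.5² + 0.2²) ≈ 4.5.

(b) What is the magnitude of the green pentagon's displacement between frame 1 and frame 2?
5.6

The green pentagon moved from (1.3, 11.3) to (3.8, 6.3), a distance of √(2.5² + 5.0²) ≈ 5.6.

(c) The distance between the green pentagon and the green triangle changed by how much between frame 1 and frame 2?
+1.4

Distance in frame 1: 8.0. Distance in frame 2: 9.4.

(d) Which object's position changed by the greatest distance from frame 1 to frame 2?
the blue cross

(moved 6.8; next 5.6)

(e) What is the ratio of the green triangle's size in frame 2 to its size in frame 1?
0.7×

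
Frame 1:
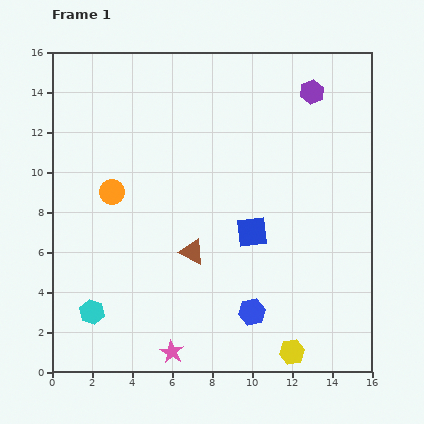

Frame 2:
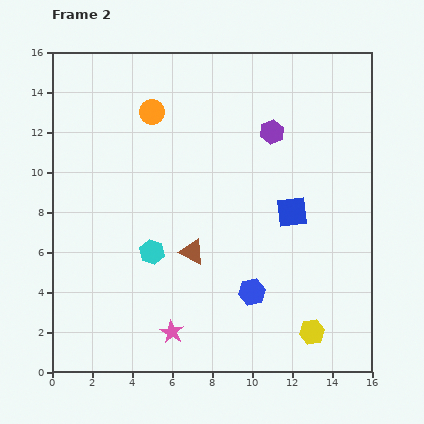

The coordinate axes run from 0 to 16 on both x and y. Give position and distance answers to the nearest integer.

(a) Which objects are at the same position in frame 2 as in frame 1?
the brown triangle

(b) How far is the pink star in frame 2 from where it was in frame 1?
1

The pink star moved from (6, 1) to (6, 2), a distance of √(0² + 1²) ≈ 1.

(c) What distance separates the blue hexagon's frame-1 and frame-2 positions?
1

The blue hexagon moved from (10, 3) to (10, 4), a distance of √(0² + 1²) ≈ 1.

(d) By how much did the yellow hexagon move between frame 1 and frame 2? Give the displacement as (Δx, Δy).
(1, 1)

The yellow hexagon was at (12, 1) in frame 1 and (13, 2) in frame 2.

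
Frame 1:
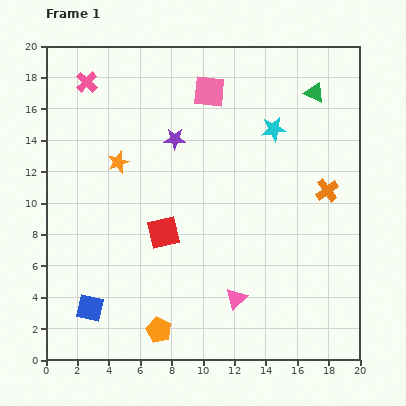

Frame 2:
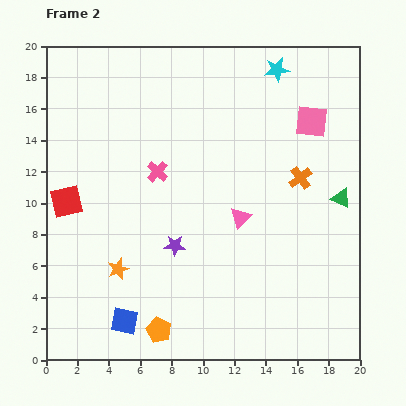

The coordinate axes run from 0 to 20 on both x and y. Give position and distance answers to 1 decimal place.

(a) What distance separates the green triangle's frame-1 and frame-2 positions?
6.9

The green triangle moved from (17.1, 17.0) to (18.8, 10.3), a distance of √(1.7² + 6.7²) ≈ 6.9.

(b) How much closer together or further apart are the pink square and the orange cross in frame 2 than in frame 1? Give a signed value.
-6.1

Distance in frame 1: 9.8. Distance in frame 2: 3.7.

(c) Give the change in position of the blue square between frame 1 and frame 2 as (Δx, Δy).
(2.2, -0.8)

The blue square was at (2.8, 3.3) in frame 1 and (5.0, 2.5) in frame 2.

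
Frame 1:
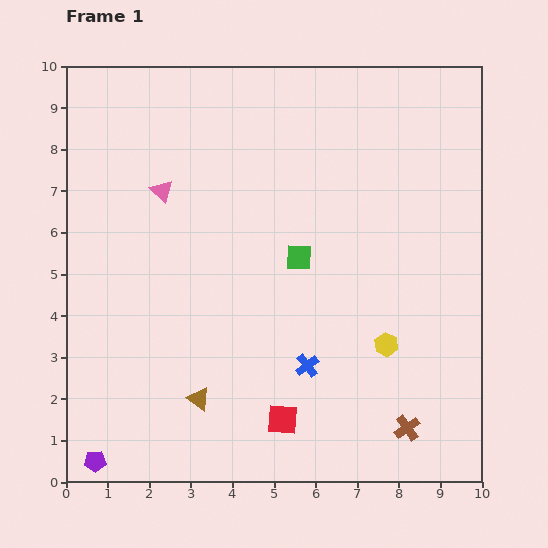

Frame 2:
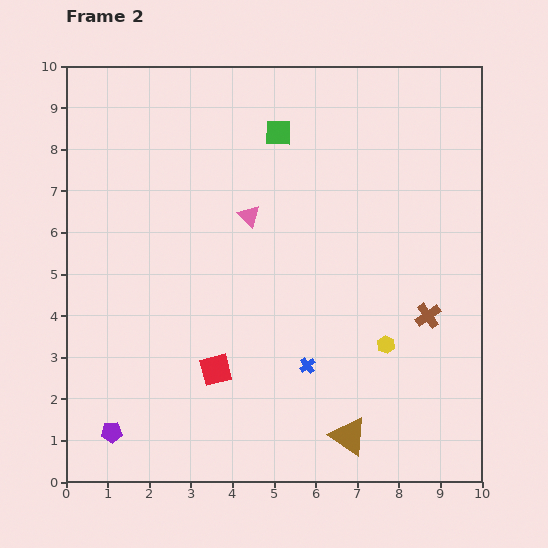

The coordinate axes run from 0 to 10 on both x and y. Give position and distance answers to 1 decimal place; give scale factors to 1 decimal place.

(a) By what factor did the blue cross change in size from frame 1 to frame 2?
0.7×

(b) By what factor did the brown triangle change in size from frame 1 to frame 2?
1.7×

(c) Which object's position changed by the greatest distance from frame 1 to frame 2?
the brown triangle

(moved 3.7; next 3.0)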